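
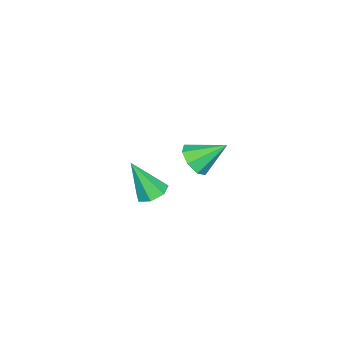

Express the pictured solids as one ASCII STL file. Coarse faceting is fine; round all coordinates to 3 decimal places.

solid 
facet normal 0.287 -0.745 -0.602
outer loop
vertex -2.521 0.604 -1.721
vertex -3.001 1.029 -2.476
vertex -2.083 1.086 -2.109
endloop
endfacet
facet normal 0.562 0.145 0.814
outer loop
vertex -2.521 0.604 -1.721
vertex -2.083 1.086 -2.109
vertex -3.539 2.431 -1.344
endloop
endfacet
facet normal 0.287 -0.745 -0.602
outer loop
vertex -2.083 1.086 -2.109
vertex -3.001 1.029 -2.476
vertex -2.182 1.534 -2.711
endloop
endfacet
facet normal 0.728 0.602 0.328
outer loop
vertex -2.083 1.086 -2.109
vertex -2.182 1.534 -2.711
vertex -3.539 2.431 -1.344
endloop
endfacet
facet normal 0.287 -0.746 -0.601
outer loop
vertex -2.182 1.534 -2.711
vertex -3.001 1.029 -2.476
vertex -2.761 1.686 -3.176
endloop
endfacet
facet normal 0.394 0.898 -0.198
outer loop
vertex -2.182 1.534 -2.711
vertex -2.761 1.686 -3.176
vertex -3.539 2.431 -1.344
endloop
endfacet
facet normal 0.286 -0.746 -0.602
outer loop
vertex -2.761 1.686 -3.176
vertex -3.001 1.029 -2.476
vertex -3.48 1.454 -3.23
endloop
endfacet
facet normal -0.243 0.858 -0.452
outer loop
vertex -2.761 1.686 -3.176
vertex -3.48 1.454 -3.23
vertex -3.539 2.431 -1.344
endloop
endfacet
facet normal 0.286 -0.745 -0.602
outer loop
vertex -3.48 1.454 -3.23
vertex -3.001 1.029 -2.476
vertex -3.918 0.973 -2.843
endloop
endfacet
facet normal -0.812 0.507 -0.288
outer loop
vertex -3.48 1.454 -3.23
vertex -3.918 0.973 -2.843
vertex -3.539 2.431 -1.344
endloop
endfacet
facet normal 0.286 -0.745 -0.602
outer loop
vertex -3.918 0.973 -2.843
vertex -3.001 1.029 -2.476
vertex -3.819 0.524 -2.24
endloop
endfacet
facet normal -0.979 0.051 0.198
outer loop
vertex -3.918 0.973 -2.843
vertex -3.819 0.524 -2.24
vertex -3.539 2.431 -1.344
endloop
endfacet
facet normal 0.287 -0.746 -0.601
outer loop
vertex -3.819 0.524 -2.24
vertex -3.001 1.029 -2.476
vertex -3.24 0.372 -1.775
endloop
endfacet
facet normal -0.645 -0.245 0.723
outer loop
vertex -3.819 0.524 -2.24
vertex -3.24 0.372 -1.775
vertex -3.539 2.431 -1.344
endloop
endfacet
facet normal 0.286 -0.746 -0.602
outer loop
vertex -3.24 0.372 -1.775
vertex -3.001 1.029 -2.476
vertex -2.521 0.604 -1.721
endloop
endfacet
facet normal -0.007 -0.206 0.979
outer loop
vertex -3.24 0.372 -1.775
vertex -2.521 0.604 -1.721
vertex -3.539 2.431 -1.344
endloop
endfacet
facet normal -0.123 0.433 -0.893
outer loop
vertex 3.621 1.957 -0.331
vertex 2.883 1.677 -0.365
vertex 3.136 2.364 -0.067
endloop
endfacet
facet normal 0.699 0.501 0.510
outer loop
vertex 3.621 1.957 -0.331
vertex 3.136 2.364 -0.067
vertex 3.137 0.783 1.485
endloop
endfacet
facet normal -0.123 0.433 -0.893
outer loop
vertex 3.136 2.364 -0.067
vertex 2.883 1.677 -0.365
vertex 2.46 2.253 -0.028
endloop
endfacet
facet normal -0.074 0.699 0.712
outer loop
vertex 3.136 2.364 -0.067
vertex 2.46 2.253 -0.028
vertex 3.137 0.783 1.485
endloop
endfacet
facet normal -0.123 0.432 -0.893
outer loop
vertex 2.46 2.253 -0.028
vertex 2.883 1.677 -0.365
vertex 2.103 1.709 -0.242
endloop
endfacet
facet normal -0.759 0.264 0.596
outer loop
vertex 2.46 2.253 -0.028
vertex 2.103 1.709 -0.242
vertex 3.137 0.783 1.485
endloop
endfacet
facet normal -0.123 0.432 -0.893
outer loop
vertex 2.103 1.709 -0.242
vertex 2.883 1.677 -0.365
vertex 2.333 1.14 -0.549
endloop
endfacet
facet normal -0.843 -0.476 0.250
outer loop
vertex 2.103 1.709 -0.242
vertex 2.333 1.14 -0.549
vertex 3.137 0.783 1.485
endloop
endfacet
facet normal -0.123 0.432 -0.893
outer loop
vertex 2.333 1.14 -0.549
vertex 2.883 1.677 -0.365
vertex 2.977 0.976 -0.717
endloop
endfacet
facet normal -0.262 -0.963 -0.065
outer loop
vertex 2.333 1.14 -0.549
vertex 2.977 0.976 -0.717
vertex 3.137 0.783 1.485
endloop
endfacet
facet normal -0.123 0.432 -0.893
outer loop
vertex 2.977 0.976 -0.717
vertex 2.883 1.677 -0.365
vertex 3.55 1.34 -0.62
endloop
endfacet
facet normal 0.546 -0.830 -0.112
outer loop
vertex 2.977 0.976 -0.717
vertex 3.55 1.34 -0.62
vertex 3.137 0.783 1.485
endloop
endfacet
facet normal -0.123 0.433 -0.893
outer loop
vertex 3.55 1.34 -0.62
vertex 2.883 1.677 -0.365
vertex 3.621 1.957 -0.331
endloop
endfacet
facet normal 0.973 -0.179 0.144
outer loop
vertex 3.55 1.34 -0.62
vertex 3.621 1.957 -0.331
vertex 3.137 0.783 1.485
endloop
endfacet

endsolid


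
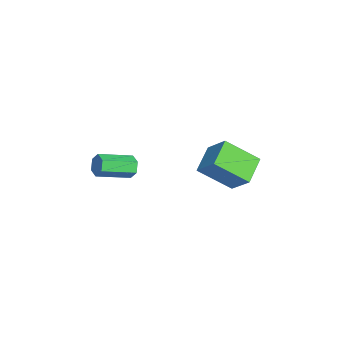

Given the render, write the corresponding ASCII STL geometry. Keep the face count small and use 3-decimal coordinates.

solid 
facet normal -0.517 -0.522 -0.679
outer loop
vertex 0.935 0.771 -3.044
vertex -0.417 1.241 -2.376
vertex 0.897 2.41 -4.276
endloop
endfacet
facet normal 0.856 -0.298 -0.422
outer loop
vertex 1.697 3.219 -3.224
vertex 0.935 0.771 -3.044
vertex 0.897 2.41 -4.276
endloop
endfacet
facet normal -0.516 -0.522 -0.679
outer loop
vertex 0.897 2.41 -4.276
vertex -0.417 1.241 -2.376
vertex -0.456 2.88 -3.608
endloop
endfacet
facet normal -0.019 0.799 -0.600
outer loop
vertex -0.456 2.88 -3.608
vertex 1.697 3.219 -3.224
vertex 0.897 2.41 -4.276
endloop
endfacet
facet normal 0.019 -0.799 0.600
outer loop
vertex 0.935 0.771 -3.044
vertex 0.383 2.05 -1.324
vertex -0.417 1.241 -2.376
endloop
endfacet
facet normal 0.856 -0.298 -0.423
outer loop
vertex 1.736 1.58 -1.992
vertex 0.935 0.771 -3.044
vertex 1.697 3.219 -3.224
endloop
endfacet
facet normal 0.019 -0.799 0.600
outer loop
vertex 1.736 1.58 -1.992
vertex 0.383 2.05 -1.324
vertex 0.935 0.771 -3.044
endloop
endfacet
facet normal -0.856 0.297 0.423
outer loop
vertex -0.417 1.241 -2.376
vertex 0.383 2.05 -1.324
vertex -0.456 2.88 -3.608
endloop
endfacet
facet normal -0.019 0.799 -0.600
outer loop
vertex 0.345 3.689 -2.556
vertex 1.697 3.219 -3.224
vertex -0.456 2.88 -3.608
endloop
endfacet
facet normal -0.856 0.298 0.423
outer loop
vertex -0.456 2.88 -3.608
vertex 0.383 2.05 -1.324
vertex 0.345 3.689 -2.556
endloop
endfacet
facet normal 0.517 0.522 0.678
outer loop
vertex 0.345 3.689 -2.556
vertex 1.736 1.58 -1.992
vertex 1.697 3.219 -3.224
endloop
endfacet
facet normal 0.516 0.522 0.679
outer loop
vertex 0.383 2.05 -1.324
vertex 1.736 1.58 -1.992
vertex 0.345 3.689 -2.556
endloop
endfacet
facet normal -0.398 0.864 -0.309
outer loop
vertex 1.351 -1.919 -2.244
vertex 1.124 -2.207 -2.756
vertex 0.777 -2.179 -2.231
endloop
endfacet
facet normal -0.109 0.289 0.951
outer loop
vertex 1.351 -1.919 -2.244
vertex 0.777 -2.179 -2.231
vertex 2.064 -3.465 -1.692
endloop
endfacet
facet normal -0.108 0.290 0.951
outer loop
vertex 2.064 -3.465 -1.692
vertex 0.777 -2.179 -2.231
vertex 1.49 -3.725 -1.678
endloop
endfacet
facet normal 0.399 -0.864 0.308
outer loop
vertex 2.064 -3.465 -1.692
vertex 1.49 -3.725 -1.678
vertex 1.836 -3.753 -2.204
endloop
endfacet
facet normal -0.397 0.864 -0.309
outer loop
vertex 0.777 -2.179 -2.231
vertex 1.124 -2.207 -2.756
vertex 0.55 -2.466 -2.743
endloop
endfacet
facet normal -0.844 -0.213 0.493
outer loop
vertex 0.777 -2.179 -2.231
vertex 0.55 -2.466 -2.743
vertex 1.49 -3.725 -1.678
endloop
endfacet
facet normal -0.843 -0.211 0.494
outer loop
vertex 1.49 -3.725 -1.678
vertex 0.55 -2.466 -2.743
vertex 1.262 -4.013 -2.19
endloop
endfacet
facet normal 0.399 -0.864 0.308
outer loop
vertex 1.49 -3.725 -1.678
vertex 1.262 -4.013 -2.19
vertex 1.836 -3.753 -2.204
endloop
endfacet
facet normal -0.397 0.864 -0.309
outer loop
vertex 0.55 -2.466 -2.743
vertex 1.124 -2.207 -2.756
vertex 0.896 -2.495 -3.268
endloop
endfacet
facet normal -0.735 -0.501 -0.457
outer loop
vertex 0.55 -2.466 -2.743
vertex 0.896 -2.495 -3.268
vertex 1.262 -4.013 -2.19
endloop
endfacet
facet normal -0.734 -0.502 -0.458
outer loop
vertex 1.262 -4.013 -2.19
vertex 0.896 -2.495 -3.268
vertex 1.609 -4.041 -2.716
endloop
endfacet
facet normal 0.399 -0.863 0.309
outer loop
vertex 1.262 -4.013 -2.19
vertex 1.609 -4.041 -2.716
vertex 1.836 -3.753 -2.204
endloop
endfacet
facet normal -0.399 0.864 -0.308
outer loop
vertex 0.896 -2.495 -3.268
vertex 1.124 -2.207 -2.756
vertex 1.47 -2.235 -3.282
endloop
endfacet
facet normal 0.108 -0.290 -0.951
outer loop
vertex 0.896 -2.495 -3.268
vertex 1.47 -2.235 -3.282
vertex 1.609 -4.041 -2.716
endloop
endfacet
facet normal 0.110 -0.290 -0.951
outer loop
vertex 1.609 -4.041 -2.716
vertex 1.47 -2.235 -3.282
vertex 2.183 -3.781 -2.729
endloop
endfacet
facet normal 0.398 -0.864 0.309
outer loop
vertex 1.609 -4.041 -2.716
vertex 2.183 -3.781 -2.729
vertex 1.836 -3.753 -2.204
endloop
endfacet
facet normal -0.399 0.864 -0.308
outer loop
vertex 1.47 -2.235 -3.282
vertex 1.124 -2.207 -2.756
vertex 1.698 -1.947 -2.77
endloop
endfacet
facet normal 0.843 0.212 -0.495
outer loop
vertex 1.47 -2.235 -3.282
vertex 1.698 -1.947 -2.77
vertex 2.183 -3.781 -2.729
endloop
endfacet
facet normal 0.844 0.212 -0.493
outer loop
vertex 2.183 -3.781 -2.729
vertex 1.698 -1.947 -2.77
vertex 2.41 -3.494 -2.217
endloop
endfacet
facet normal 0.397 -0.864 0.309
outer loop
vertex 2.183 -3.781 -2.729
vertex 2.41 -3.494 -2.217
vertex 1.836 -3.753 -2.204
endloop
endfacet
facet normal -0.399 0.863 -0.309
outer loop
vertex 1.698 -1.947 -2.77
vertex 1.124 -2.207 -2.756
vertex 1.351 -1.919 -2.244
endloop
endfacet
facet normal 0.734 0.502 0.458
outer loop
vertex 1.698 -1.947 -2.77
vertex 1.351 -1.919 -2.244
vertex 2.41 -3.494 -2.217
endloop
endfacet
facet normal 0.735 0.502 0.456
outer loop
vertex 2.41 -3.494 -2.217
vertex 1.351 -1.919 -2.244
vertex 2.064 -3.465 -1.692
endloop
endfacet
facet normal 0.397 -0.864 0.309
outer loop
vertex 2.41 -3.494 -2.217
vertex 2.064 -3.465 -1.692
vertex 1.836 -3.753 -2.204
endloop
endfacet

endsolid


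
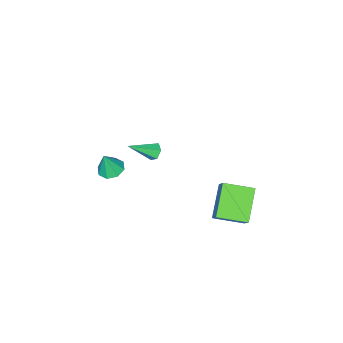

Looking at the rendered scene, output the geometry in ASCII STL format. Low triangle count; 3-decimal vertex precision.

solid 
facet normal -0.386 -0.510 -0.769
outer loop
vertex -4.431 1.879 -2.909
vertex -5.531 3.246 -3.263
vertex -2.938 2.738 -4.228
endloop
endfacet
facet normal 0.614 -0.764 0.198
outer loop
vertex -2.289 3.594 -2.937
vertex -4.431 1.879 -2.909
vertex -2.938 2.738 -4.228
endloop
endfacet
facet normal -0.386 -0.510 -0.769
outer loop
vertex -2.938 2.738 -4.228
vertex -5.531 3.246 -3.263
vertex -4.037 4.105 -4.583
endloop
endfacet
facet normal 0.688 0.395 -0.608
outer loop
vertex -4.037 4.105 -4.583
vertex -2.289 3.594 -2.937
vertex -2.938 2.738 -4.228
endloop
endfacet
facet normal -0.688 -0.396 0.608
outer loop
vertex -4.431 1.879 -2.909
vertex -4.882 4.102 -1.972
vertex -5.531 3.246 -3.263
endloop
endfacet
facet normal 0.614 -0.764 0.198
outer loop
vertex -3.783 2.735 -1.617
vertex -4.431 1.879 -2.909
vertex -2.289 3.594 -2.937
endloop
endfacet
facet normal -0.689 -0.396 0.608
outer loop
vertex -3.783 2.735 -1.617
vertex -4.882 4.102 -1.972
vertex -4.431 1.879 -2.909
endloop
endfacet
facet normal -0.614 0.764 -0.198
outer loop
vertex -5.531 3.246 -3.263
vertex -4.882 4.102 -1.972
vertex -4.037 4.105 -4.583
endloop
endfacet
facet normal 0.688 0.396 -0.608
outer loop
vertex -3.389 4.961 -3.291
vertex -2.289 3.594 -2.937
vertex -4.037 4.105 -4.583
endloop
endfacet
facet normal -0.614 0.764 -0.198
outer loop
vertex -4.037 4.105 -4.583
vertex -4.882 4.102 -1.972
vertex -3.389 4.961 -3.291
endloop
endfacet
facet normal 0.386 0.510 0.769
outer loop
vertex -3.389 4.961 -3.291
vertex -3.783 2.735 -1.617
vertex -2.289 3.594 -2.937
endloop
endfacet
facet normal 0.386 0.510 0.769
outer loop
vertex -4.882 4.102 -1.972
vertex -3.783 2.735 -1.617
vertex -3.389 4.961 -3.291
endloop
endfacet
facet normal -0.728 0.425 -0.539
outer loop
vertex -0.515 0.964 1.882
vertex -0.826 0.502 1.938
vertex -0.866 0.913 2.316
endloop
endfacet
facet normal 0.464 0.755 0.464
outer loop
vertex -0.515 0.964 1.882
vertex -0.866 0.913 2.316
vertex 0.446 -0.242 2.882
endloop
endfacet
facet normal -0.728 0.425 -0.539
outer loop
vertex -0.866 0.913 2.316
vertex -0.826 0.502 1.938
vertex -1.177 0.451 2.372
endloop
endfacet
facet normal -0.194 0.245 0.950
outer loop
vertex -0.866 0.913 2.316
vertex -1.177 0.451 2.372
vertex 0.446 -0.242 2.882
endloop
endfacet
facet normal -0.728 0.425 -0.538
outer loop
vertex -1.177 0.451 2.372
vertex -0.826 0.502 1.938
vertex -1.138 0.039 1.994
endloop
endfacet
facet normal -0.464 -0.622 0.630
outer loop
vertex -1.177 0.451 2.372
vertex -1.138 0.039 1.994
vertex 0.446 -0.242 2.882
endloop
endfacet
facet normal -0.727 0.425 -0.539
outer loop
vertex -1.138 0.039 1.994
vertex -0.826 0.502 1.938
vertex -0.787 0.09 1.561
endloop
endfacet
facet normal -0.075 -0.981 -0.177
outer loop
vertex -1.138 0.039 1.994
vertex -0.787 0.09 1.561
vertex 0.446 -0.242 2.882
endloop
endfacet
facet normal -0.727 0.425 -0.540
outer loop
vertex -0.787 0.09 1.561
vertex -0.826 0.502 1.938
vertex -0.475 0.552 1.505
endloop
endfacet
facet normal 0.582 -0.473 -0.662
outer loop
vertex -0.787 0.09 1.561
vertex -0.475 0.552 1.505
vertex 0.446 -0.242 2.882
endloop
endfacet
facet normal -0.727 0.424 -0.540
outer loop
vertex -0.475 0.552 1.505
vertex -0.826 0.502 1.938
vertex -0.515 0.964 1.882
endloop
endfacet
facet normal 0.852 0.396 -0.342
outer loop
vertex -0.475 0.552 1.505
vertex -0.515 0.964 1.882
vertex 0.446 -0.242 2.882
endloop
endfacet
facet normal -0.282 0.089 -0.955
outer loop
vertex -0.629 -2.99 -2.975
vertex -1.324 -3.346 -2.803
vertex -1.062 -2.59 -2.81
endloop
endfacet
facet normal 0.706 0.629 0.326
outer loop
vertex -0.629 -2.99 -2.975
vertex -1.062 -2.59 -2.81
vertex -0.916 -3.474 -1.417
endloop
endfacet
facet normal -0.283 0.089 -0.955
outer loop
vertex -1.062 -2.59 -2.81
vertex -1.324 -3.346 -2.803
vertex -1.649 -2.633 -2.64
endloop
endfacet
facet normal 0.091 0.845 0.527
outer loop
vertex -1.062 -2.59 -2.81
vertex -1.649 -2.633 -2.64
vertex -0.916 -3.474 -1.417
endloop
endfacet
facet normal -0.282 0.090 -0.955
outer loop
vertex -1.649 -2.633 -2.64
vertex -1.324 -3.346 -2.803
vertex -2.046 -3.093 -2.566
endloop
endfacet
facet normal -0.502 0.542 0.674
outer loop
vertex -1.649 -2.633 -2.64
vertex -2.046 -3.093 -2.566
vertex -0.916 -3.474 -1.417
endloop
endfacet
facet normal -0.283 0.088 -0.955
outer loop
vertex -2.046 -3.093 -2.566
vertex -1.324 -3.346 -2.803
vertex -2.02 -3.702 -2.63
endloop
endfacet
facet normal -0.726 -0.102 0.680
outer loop
vertex -2.046 -3.093 -2.566
vertex -2.02 -3.702 -2.63
vertex -0.916 -3.474 -1.417
endloop
endfacet
facet normal -0.283 0.088 -0.955
outer loop
vertex -2.02 -3.702 -2.63
vertex -1.324 -3.346 -2.803
vertex -1.587 -4.101 -2.795
endloop
endfacet
facet normal -0.449 -0.711 0.542
outer loop
vertex -2.02 -3.702 -2.63
vertex -1.587 -4.101 -2.795
vertex -0.916 -3.474 -1.417
endloop
endfacet
facet normal -0.283 0.088 -0.955
outer loop
vertex -1.587 -4.101 -2.795
vertex -1.324 -3.346 -2.803
vertex -1.0 -4.059 -2.965
endloop
endfacet
facet normal 0.165 -0.926 0.341
outer loop
vertex -1.587 -4.101 -2.795
vertex -1.0 -4.059 -2.965
vertex -0.916 -3.474 -1.417
endloop
endfacet
facet normal -0.282 0.089 -0.955
outer loop
vertex -1.0 -4.059 -2.965
vertex -1.324 -3.346 -2.803
vertex -0.603 -3.598 -3.039
endloop
endfacet
facet normal 0.759 -0.622 0.194
outer loop
vertex -1.0 -4.059 -2.965
vertex -0.603 -3.598 -3.039
vertex -0.916 -3.474 -1.417
endloop
endfacet
facet normal -0.282 0.089 -0.955
outer loop
vertex -0.603 -3.598 -3.039
vertex -1.324 -3.346 -2.803
vertex -0.629 -2.99 -2.975
endloop
endfacet
facet normal 0.982 0.022 0.188
outer loop
vertex -0.603 -3.598 -3.039
vertex -0.629 -2.99 -2.975
vertex -0.916 -3.474 -1.417
endloop
endfacet

endsolid


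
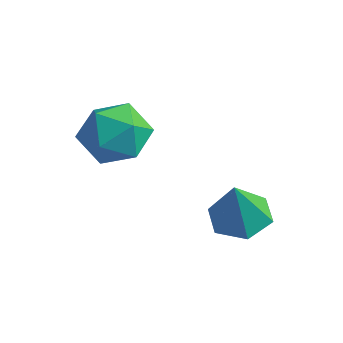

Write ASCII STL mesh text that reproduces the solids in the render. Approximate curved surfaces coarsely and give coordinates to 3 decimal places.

solid 
facet normal 0.163 0.059 0.985
outer loop
vertex 0.689 0.552 0.909
vertex 0.474 -0.687 1.019
vertex 1.644 -0.267 0.8
endloop
endfacet
facet normal 0.544 0.550 0.634
outer loop
vertex 0.689 0.552 0.909
vertex 1.644 -0.267 0.8
vertex 1.563 0.718 0.015
endloop
endfacet
facet normal 0.090 0.960 0.266
outer loop
vertex 0.689 0.552 0.909
vertex 1.563 0.718 0.015
vertex 0.345 0.906 -0.252
endloop
endfacet
facet normal -0.571 0.722 0.390
outer loop
vertex 0.689 0.552 0.909
vertex 0.345 0.906 -0.252
vertex -0.329 0.038 0.369
endloop
endfacet
facet normal -0.526 0.165 0.834
outer loop
vertex 0.689 0.552 0.909
vertex -0.329 0.038 0.369
vertex 0.474 -0.687 1.019
endloop
endfacet
facet normal 0.963 0.212 0.166
outer loop
vertex 1.563 0.718 0.015
vertex 1.644 -0.267 0.8
vertex 1.889 -0.418 -0.429
endloop
endfacet
facet normal 0.347 -0.584 0.734
outer loop
vertex 1.644 -0.267 0.8
vertex 0.474 -0.687 1.019
vertex 1.215 -1.286 0.192
endloop
endfacet
facet normal -0.768 -0.412 0.490
outer loop
vertex 0.474 -0.687 1.019
vertex -0.329 0.038 0.369
vertex -0.003 -1.098 -0.075
endloop
endfacet
facet normal -0.841 0.490 -0.228
outer loop
vertex -0.329 0.038 0.369
vertex 0.345 0.906 -0.252
vertex -0.084 -0.113 -0.86
endloop
endfacet
facet normal 0.229 0.874 -0.428
outer loop
vertex 0.345 0.906 -0.252
vertex 1.563 0.718 0.015
vertex 1.086 0.307 -1.079
endloop
endfacet
facet normal 0.571 -0.722 -0.390
outer loop
vertex 0.871 -0.932 -0.969
vertex 1.889 -0.418 -0.429
vertex 1.215 -1.286 0.192
endloop
endfacet
facet normal -0.090 -0.960 -0.266
outer loop
vertex 0.871 -0.932 -0.969
vertex 1.215 -1.286 0.192
vertex -0.003 -1.098 -0.075
endloop
endfacet
facet normal -0.544 -0.550 -0.634
outer loop
vertex 0.871 -0.932 -0.969
vertex -0.003 -1.098 -0.075
vertex -0.084 -0.113 -0.86
endloop
endfacet
facet normal -0.163 -0.059 -0.985
outer loop
vertex 0.871 -0.932 -0.969
vertex -0.084 -0.113 -0.86
vertex 1.086 0.307 -1.079
endloop
endfacet
facet normal 0.526 -0.165 -0.834
outer loop
vertex 0.871 -0.932 -0.969
vertex 1.086 0.307 -1.079
vertex 1.889 -0.418 -0.429
endloop
endfacet
facet normal 0.841 -0.490 0.228
outer loop
vertex 1.215 -1.286 0.192
vertex 1.889 -0.418 -0.429
vertex 1.644 -0.267 0.8
endloop
endfacet
facet normal -0.229 -0.874 0.428
outer loop
vertex -0.003 -1.098 -0.075
vertex 1.215 -1.286 0.192
vertex 0.474 -0.687 1.019
endloop
endfacet
facet normal -0.963 -0.212 -0.166
outer loop
vertex -0.084 -0.113 -0.86
vertex -0.003 -1.098 -0.075
vertex -0.329 0.038 0.369
endloop
endfacet
facet normal -0.347 0.584 -0.734
outer loop
vertex 1.086 0.307 -1.079
vertex -0.084 -0.113 -0.86
vertex 0.345 0.906 -0.252
endloop
endfacet
facet normal 0.768 0.412 -0.490
outer loop
vertex 1.889 -0.418 -0.429
vertex 1.086 0.307 -1.079
vertex 1.563 0.718 0.015
endloop
endfacet
facet normal -0.106 0.299 -0.948
outer loop
vertex 4.763 2.651 -3.803
vertex 3.767 2.259 -3.815
vertex 3.94 3.271 -3.515
endloop
endfacet
facet normal 0.614 0.554 0.562
outer loop
vertex 4.763 2.651 -3.803
vertex 3.94 3.271 -3.515
vertex 3.973 1.681 -1.985
endloop
endfacet
facet normal -0.106 0.299 -0.948
outer loop
vertex 3.94 3.271 -3.515
vertex 3.767 2.259 -3.815
vertex 2.945 2.879 -3.527
endloop
endfacet
facet normal -0.270 0.665 0.697
outer loop
vertex 3.94 3.271 -3.515
vertex 2.945 2.879 -3.527
vertex 3.973 1.681 -1.985
endloop
endfacet
facet normal -0.106 0.299 -0.948
outer loop
vertex 2.945 2.879 -3.527
vertex 3.767 2.259 -3.815
vertex 2.772 1.867 -3.827
endloop
endfacet
facet normal -0.838 -0.018 0.545
outer loop
vertex 2.945 2.879 -3.527
vertex 2.772 1.867 -3.827
vertex 3.973 1.681 -1.985
endloop
endfacet
facet normal -0.106 0.299 -0.948
outer loop
vertex 2.772 1.867 -3.827
vertex 3.767 2.259 -3.815
vertex 3.594 1.246 -4.115
endloop
endfacet
facet normal -0.523 -0.812 0.259
outer loop
vertex 2.772 1.867 -3.827
vertex 3.594 1.246 -4.115
vertex 3.973 1.681 -1.985
endloop
endfacet
facet normal -0.106 0.299 -0.948
outer loop
vertex 3.594 1.246 -4.115
vertex 3.767 2.259 -3.815
vertex 4.59 1.638 -4.103
endloop
endfacet
facet normal 0.362 -0.924 0.124
outer loop
vertex 3.594 1.246 -4.115
vertex 4.59 1.638 -4.103
vertex 3.973 1.681 -1.985
endloop
endfacet
facet normal -0.106 0.299 -0.948
outer loop
vertex 4.59 1.638 -4.103
vertex 3.767 2.259 -3.815
vertex 4.763 2.651 -3.803
endloop
endfacet
facet normal 0.931 -0.241 0.276
outer loop
vertex 4.59 1.638 -4.103
vertex 4.763 2.651 -3.803
vertex 3.973 1.681 -1.985
endloop
endfacet

endsolid


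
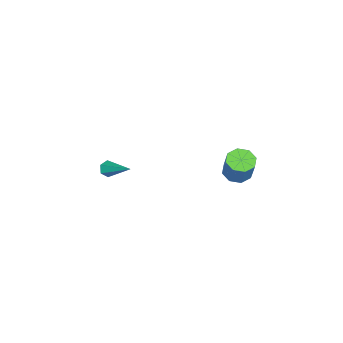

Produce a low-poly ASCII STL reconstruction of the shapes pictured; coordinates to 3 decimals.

solid 
facet normal -0.395 -0.773 -0.496
outer loop
vertex 3.581 -4.093 -3.529
vertex 3.285 -4.213 -3.106
vertex 3.098 -3.881 -3.475
endloop
endfacet
facet normal 0.205 0.653 -0.729
outer loop
vertex 3.581 -4.093 -3.529
vertex 3.098 -3.881 -3.475
vertex 4.075 -2.667 -2.114
endloop
endfacet
facet normal -0.393 -0.774 -0.497
outer loop
vertex 3.098 -3.881 -3.475
vertex 3.285 -4.213 -3.106
vertex 2.802 -4.002 -3.052
endloop
endfacet
facet normal -0.623 0.750 -0.222
outer loop
vertex 3.098 -3.881 -3.475
vertex 2.802 -4.002 -3.052
vertex 4.075 -2.667 -2.114
endloop
endfacet
facet normal -0.394 -0.774 -0.496
outer loop
vertex 2.802 -4.002 -3.052
vertex 3.285 -4.213 -3.106
vertex 2.99 -4.334 -2.683
endloop
endfacet
facet normal -0.738 0.269 0.618
outer loop
vertex 2.802 -4.002 -3.052
vertex 2.99 -4.334 -2.683
vertex 4.075 -2.667 -2.114
endloop
endfacet
facet normal -0.394 -0.773 -0.496
outer loop
vertex 2.99 -4.334 -2.683
vertex 3.285 -4.213 -3.106
vertex 3.473 -4.545 -2.738
endloop
endfacet
facet normal -0.026 -0.308 0.951
outer loop
vertex 2.99 -4.334 -2.683
vertex 3.473 -4.545 -2.738
vertex 4.075 -2.667 -2.114
endloop
endfacet
facet normal -0.396 -0.773 -0.495
outer loop
vertex 3.473 -4.545 -2.738
vertex 3.285 -4.213 -3.106
vertex 3.768 -4.425 -3.161
endloop
endfacet
facet normal 0.800 -0.404 0.443
outer loop
vertex 3.473 -4.545 -2.738
vertex 3.768 -4.425 -3.161
vertex 4.075 -2.667 -2.114
endloop
endfacet
facet normal -0.396 -0.773 -0.496
outer loop
vertex 3.768 -4.425 -3.161
vertex 3.285 -4.213 -3.106
vertex 3.581 -4.093 -3.529
endloop
endfacet
facet normal 0.915 0.076 -0.396
outer loop
vertex 3.768 -4.425 -3.161
vertex 3.581 -4.093 -3.529
vertex 4.075 -2.667 -2.114
endloop
endfacet
facet normal -0.360 -0.221 -0.906
outer loop
vertex 4.403 2.743 -1.399
vertex 3.669 2.947 -1.157
vertex 4.281 3.335 -1.495
endloop
endfacet
facet normal 0.911 0.124 -0.393
outer loop
vertex 4.403 2.743 -1.399
vertex 4.281 3.335 -1.495
vertex 4.966 3.089 0.014
endloop
endfacet
facet normal 0.911 0.126 -0.393
outer loop
vertex 4.966 3.089 0.014
vertex 4.281 3.335 -1.495
vertex 4.843 3.681 -0.082
endloop
endfacet
facet normal 0.361 0.222 0.906
outer loop
vertex 4.966 3.089 0.014
vertex 4.843 3.681 -0.082
vertex 4.231 3.293 0.257
endloop
endfacet
facet normal -0.360 -0.221 -0.906
outer loop
vertex 4.281 3.335 -1.495
vertex 3.669 2.947 -1.157
vertex 3.8 3.7 -1.393
endloop
endfacet
facet normal 0.503 0.772 -0.389
outer loop
vertex 4.281 3.335 -1.495
vertex 3.8 3.7 -1.393
vertex 4.843 3.681 -0.082
endloop
endfacet
facet normal 0.503 0.772 -0.389
outer loop
vertex 4.843 3.681 -0.082
vertex 3.8 3.7 -1.393
vertex 4.363 4.046 0.021
endloop
endfacet
facet normal 0.362 0.220 0.906
outer loop
vertex 4.843 3.681 -0.082
vertex 4.363 4.046 0.021
vertex 4.231 3.293 0.257
endloop
endfacet
facet normal -0.361 -0.221 -0.906
outer loop
vertex 3.8 3.7 -1.393
vertex 3.669 2.947 -1.157
vertex 3.242 3.624 -1.152
endloop
endfacet
facet normal -0.200 0.967 -0.157
outer loop
vertex 3.8 3.7 -1.393
vertex 3.242 3.624 -1.152
vertex 4.363 4.046 0.021
endloop
endfacet
facet normal -0.201 0.967 -0.156
outer loop
vertex 4.363 4.046 0.021
vertex 3.242 3.624 -1.152
vertex 3.805 3.969 0.261
endloop
endfacet
facet normal 0.359 0.221 0.907
outer loop
vertex 4.363 4.046 0.021
vertex 3.805 3.969 0.261
vertex 4.231 3.293 0.257
endloop
endfacet
facet normal -0.361 -0.221 -0.906
outer loop
vertex 3.242 3.624 -1.152
vertex 3.669 2.947 -1.157
vertex 2.934 3.151 -0.914
endloop
endfacet
facet normal -0.785 0.596 0.168
outer loop
vertex 3.242 3.624 -1.152
vertex 2.934 3.151 -0.914
vertex 3.805 3.969 0.261
endloop
endfacet
facet normal -0.785 0.596 0.167
outer loop
vertex 3.805 3.969 0.261
vertex 2.934 3.151 -0.914
vertex 3.497 3.497 0.499
endloop
endfacet
facet normal 0.360 0.222 0.906
outer loop
vertex 3.805 3.969 0.261
vertex 3.497 3.497 0.499
vertex 4.231 3.293 0.257
endloop
endfacet
facet normal -0.361 -0.222 -0.906
outer loop
vertex 2.934 3.151 -0.914
vertex 3.669 2.947 -1.157
vertex 3.057 2.559 -0.818
endloop
endfacet
facet normal -0.911 -0.125 0.394
outer loop
vertex 2.934 3.151 -0.914
vertex 3.057 2.559 -0.818
vertex 3.497 3.497 0.499
endloop
endfacet
facet normal -0.911 -0.124 0.393
outer loop
vertex 3.497 3.497 0.499
vertex 3.057 2.559 -0.818
vertex 3.619 2.905 0.595
endloop
endfacet
facet normal 0.360 0.221 0.906
outer loop
vertex 3.497 3.497 0.499
vertex 3.619 2.905 0.595
vertex 4.231 3.293 0.257
endloop
endfacet
facet normal -0.362 -0.220 -0.906
outer loop
vertex 3.057 2.559 -0.818
vertex 3.669 2.947 -1.157
vertex 3.537 2.194 -0.921
endloop
endfacet
facet normal -0.503 -0.772 0.389
outer loop
vertex 3.057 2.559 -0.818
vertex 3.537 2.194 -0.921
vertex 3.619 2.905 0.595
endloop
endfacet
facet normal -0.503 -0.772 0.389
outer loop
vertex 3.619 2.905 0.595
vertex 3.537 2.194 -0.921
vertex 4.1 2.54 0.493
endloop
endfacet
facet normal 0.360 0.221 0.906
outer loop
vertex 3.619 2.905 0.595
vertex 4.1 2.54 0.493
vertex 4.231 3.293 0.257
endloop
endfacet
facet normal -0.359 -0.221 -0.907
outer loop
vertex 3.537 2.194 -0.921
vertex 3.669 2.947 -1.157
vertex 4.095 2.271 -1.161
endloop
endfacet
facet normal 0.201 -0.967 0.157
outer loop
vertex 3.537 2.194 -0.921
vertex 4.095 2.271 -1.161
vertex 4.1 2.54 0.493
endloop
endfacet
facet normal 0.199 -0.967 0.157
outer loop
vertex 4.1 2.54 0.493
vertex 4.095 2.271 -1.161
vertex 4.658 2.616 0.252
endloop
endfacet
facet normal 0.361 0.221 0.906
outer loop
vertex 4.1 2.54 0.493
vertex 4.658 2.616 0.252
vertex 4.231 3.293 0.257
endloop
endfacet
facet normal -0.360 -0.222 -0.906
outer loop
vertex 4.095 2.271 -1.161
vertex 3.669 2.947 -1.157
vertex 4.403 2.743 -1.399
endloop
endfacet
facet normal 0.785 -0.597 -0.167
outer loop
vertex 4.095 2.271 -1.161
vertex 4.403 2.743 -1.399
vertex 4.658 2.616 0.252
endloop
endfacet
facet normal 0.786 -0.596 -0.167
outer loop
vertex 4.658 2.616 0.252
vertex 4.403 2.743 -1.399
vertex 4.966 3.089 0.014
endloop
endfacet
facet normal 0.361 0.221 0.906
outer loop
vertex 4.658 2.616 0.252
vertex 4.966 3.089 0.014
vertex 4.231 3.293 0.257
endloop
endfacet

endsolid


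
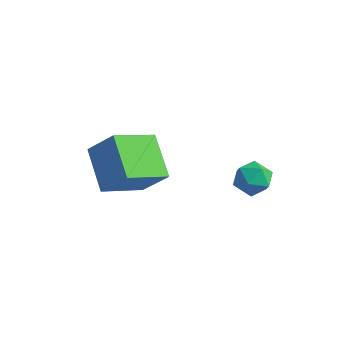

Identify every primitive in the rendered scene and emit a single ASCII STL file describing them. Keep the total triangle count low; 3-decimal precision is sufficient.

solid 
facet normal -0.718 0.691 0.083
outer loop
vertex 3.022 3.592 -3.985
vertex 2.487 3.0 -3.687
vertex 2.975 3.443 -3.148
endloop
endfacet
facet normal -0.072 0.983 0.171
outer loop
vertex 3.022 3.592 -3.985
vertex 2.975 3.443 -3.148
vertex 3.733 3.563 -3.518
endloop
endfacet
facet normal 0.310 0.854 -0.419
outer loop
vertex 3.022 3.592 -3.985
vertex 3.733 3.563 -3.518
vertex 3.713 3.194 -4.285
endloop
endfacet
facet normal -0.100 0.483 -0.870
outer loop
vertex 3.022 3.592 -3.985
vertex 3.713 3.194 -4.285
vertex 2.942 2.846 -4.39
endloop
endfacet
facet normal -0.735 0.383 -0.560
outer loop
vertex 3.022 3.592 -3.985
vertex 2.942 2.846 -4.39
vertex 2.487 3.0 -3.687
endloop
endfacet
facet normal 0.246 0.653 0.716
outer loop
vertex 3.733 3.563 -3.518
vertex 2.975 3.443 -3.148
vertex 3.638 2.954 -2.93
endloop
endfacet
facet normal -0.798 0.181 0.574
outer loop
vertex 2.975 3.443 -3.148
vertex 2.487 3.0 -3.687
vertex 2.867 2.606 -3.035
endloop
endfacet
facet normal -0.826 -0.320 -0.465
outer loop
vertex 2.487 3.0 -3.687
vertex 2.942 2.846 -4.39
vertex 2.847 2.237 -3.802
endloop
endfacet
facet normal 0.202 -0.157 -0.967
outer loop
vertex 2.942 2.846 -4.39
vertex 3.713 3.194 -4.285
vertex 3.605 2.357 -4.172
endloop
endfacet
facet normal 0.865 0.444 -0.236
outer loop
vertex 3.713 3.194 -4.285
vertex 3.733 3.563 -3.518
vertex 4.093 2.8 -3.633
endloop
endfacet
facet normal 0.100 -0.483 0.870
outer loop
vertex 3.558 2.208 -3.335
vertex 3.638 2.954 -2.93
vertex 2.867 2.606 -3.035
endloop
endfacet
facet normal -0.310 -0.854 0.419
outer loop
vertex 3.558 2.208 -3.335
vertex 2.867 2.606 -3.035
vertex 2.847 2.237 -3.802
endloop
endfacet
facet normal 0.072 -0.983 -0.171
outer loop
vertex 3.558 2.208 -3.335
vertex 2.847 2.237 -3.802
vertex 3.605 2.357 -4.172
endloop
endfacet
facet normal 0.718 -0.691 -0.083
outer loop
vertex 3.558 2.208 -3.335
vertex 3.605 2.357 -4.172
vertex 4.093 2.8 -3.633
endloop
endfacet
facet normal 0.735 -0.383 0.560
outer loop
vertex 3.558 2.208 -3.335
vertex 4.093 2.8 -3.633
vertex 3.638 2.954 -2.93
endloop
endfacet
facet normal -0.202 0.157 0.967
outer loop
vertex 2.867 2.606 -3.035
vertex 3.638 2.954 -2.93
vertex 2.975 3.443 -3.148
endloop
endfacet
facet normal -0.865 -0.444 0.236
outer loop
vertex 2.847 2.237 -3.802
vertex 2.867 2.606 -3.035
vertex 2.487 3.0 -3.687
endloop
endfacet
facet normal -0.246 -0.653 -0.716
outer loop
vertex 3.605 2.357 -4.172
vertex 2.847 2.237 -3.802
vertex 2.942 2.846 -4.39
endloop
endfacet
facet normal 0.798 -0.181 -0.574
outer loop
vertex 4.093 2.8 -3.633
vertex 3.605 2.357 -4.172
vertex 3.713 3.194 -4.285
endloop
endfacet
facet normal 0.826 0.320 0.465
outer loop
vertex 3.638 2.954 -2.93
vertex 4.093 2.8 -3.633
vertex 3.733 3.563 -3.518
endloop
endfacet
facet normal -0.652 -0.151 -0.743
outer loop
vertex -0.774 -1.172 -3.706
vertex -2.206 -0.174 -2.651
vertex -0.183 0.605 -4.587
endloop
endfacet
facet normal 0.702 -0.490 -0.516
outer loop
vertex 0.886 0.854 -3.369
vertex -0.774 -1.172 -3.706
vertex -0.183 0.605 -4.587
endloop
endfacet
facet normal -0.652 -0.151 -0.743
outer loop
vertex -0.183 0.605 -4.587
vertex -2.206 -0.174 -2.651
vertex -1.616 1.604 -3.532
endloop
endfacet
facet normal 0.285 0.859 -0.426
outer loop
vertex -1.616 1.604 -3.532
vertex 0.886 0.854 -3.369
vertex -0.183 0.605 -4.587
endloop
endfacet
facet normal -0.285 -0.859 0.426
outer loop
vertex -0.774 -1.172 -3.706
vertex -1.137 0.075 -1.433
vertex -2.206 -0.174 -2.651
endloop
endfacet
facet normal 0.702 -0.489 -0.517
outer loop
vertex 0.296 -0.924 -2.488
vertex -0.774 -1.172 -3.706
vertex 0.886 0.854 -3.369
endloop
endfacet
facet normal -0.285 -0.859 0.426
outer loop
vertex 0.296 -0.924 -2.488
vertex -1.137 0.075 -1.433
vertex -0.774 -1.172 -3.706
endloop
endfacet
facet normal -0.703 0.489 0.517
outer loop
vertex -2.206 -0.174 -2.651
vertex -1.137 0.075 -1.433
vertex -1.616 1.604 -3.532
endloop
endfacet
facet normal 0.285 0.859 -0.425
outer loop
vertex -0.546 1.852 -2.314
vertex 0.886 0.854 -3.369
vertex -1.616 1.604 -3.532
endloop
endfacet
facet normal -0.702 0.490 0.517
outer loop
vertex -1.616 1.604 -3.532
vertex -1.137 0.075 -1.433
vertex -0.546 1.852 -2.314
endloop
endfacet
facet normal 0.653 0.151 0.742
outer loop
vertex -0.546 1.852 -2.314
vertex 0.296 -0.924 -2.488
vertex 0.886 0.854 -3.369
endloop
endfacet
facet normal 0.652 0.151 0.743
outer loop
vertex -1.137 0.075 -1.433
vertex 0.296 -0.924 -2.488
vertex -0.546 1.852 -2.314
endloop
endfacet

endsolid


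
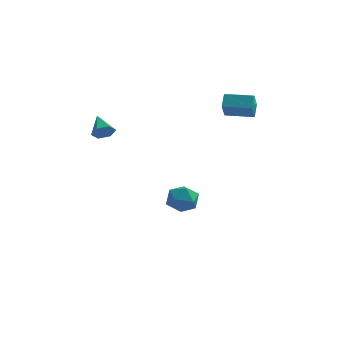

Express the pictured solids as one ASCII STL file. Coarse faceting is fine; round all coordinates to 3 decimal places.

solid 
facet normal -1.000 -0.013 -0.006
outer loop
vertex 1.626 2.426 4.196
vertex 1.621 3.263 3.227
vertex 1.639 1.737 3.602
endloop
endfacet
facet normal 0.003 -0.653 0.757
outer loop
vertex 3.179 1.757 3.613
vertex 1.626 2.426 4.196
vertex 1.639 1.737 3.602
endloop
endfacet
facet normal -1.000 -0.014 -0.008
outer loop
vertex 1.639 1.737 3.602
vertex 1.621 3.263 3.227
vertex 1.635 2.574 2.633
endloop
endfacet
facet normal 0.014 -0.757 -0.654
outer loop
vertex 1.635 2.574 2.633
vertex 3.179 1.757 3.613
vertex 1.639 1.737 3.602
endloop
endfacet
facet normal -0.014 0.757 0.654
outer loop
vertex 1.626 2.426 4.196
vertex 3.161 3.283 3.238
vertex 1.621 3.263 3.227
endloop
endfacet
facet normal 0.003 -0.653 0.757
outer loop
vertex 3.165 2.446 4.207
vertex 1.626 2.426 4.196
vertex 3.179 1.757 3.613
endloop
endfacet
facet normal -0.015 0.757 0.654
outer loop
vertex 3.165 2.446 4.207
vertex 3.161 3.283 3.238
vertex 1.626 2.426 4.196
endloop
endfacet
facet normal -0.003 0.653 -0.757
outer loop
vertex 1.621 3.263 3.227
vertex 3.161 3.283 3.238
vertex 1.635 2.574 2.633
endloop
endfacet
facet normal 0.015 -0.757 -0.654
outer loop
vertex 3.174 2.594 2.644
vertex 3.179 1.757 3.613
vertex 1.635 2.574 2.633
endloop
endfacet
facet normal -0.003 0.653 -0.757
outer loop
vertex 1.635 2.574 2.633
vertex 3.161 3.283 3.238
vertex 3.174 2.594 2.644
endloop
endfacet
facet normal 1.000 0.014 0.007
outer loop
vertex 3.174 2.594 2.644
vertex 3.165 2.446 4.207
vertex 3.179 1.757 3.613
endloop
endfacet
facet normal 1.000 0.013 0.007
outer loop
vertex 3.161 3.283 3.238
vertex 3.165 2.446 4.207
vertex 3.174 2.594 2.644
endloop
endfacet
facet normal 0.436 -0.748 -0.500
outer loop
vertex -2.886 -3.359 4.033
vertex -3.206 -3.206 3.525
vertex -2.651 -2.952 3.629
endloop
endfacet
facet normal 0.588 0.373 0.718
outer loop
vertex -2.886 -3.359 4.033
vertex -2.651 -2.952 3.629
vertex -3.774 -2.234 4.175
endloop
endfacet
facet normal 0.436 -0.747 -0.501
outer loop
vertex -2.651 -2.952 3.629
vertex -3.206 -3.206 3.525
vertex -2.971 -2.798 3.121
endloop
endfacet
facet normal 0.515 0.855 -0.065
outer loop
vertex -2.651 -2.952 3.629
vertex -2.971 -2.798 3.121
vertex -3.774 -2.234 4.175
endloop
endfacet
facet normal 0.436 -0.747 -0.501
outer loop
vertex -2.971 -2.798 3.121
vertex -3.206 -3.206 3.525
vertex -3.527 -3.052 3.016
endloop
endfacet
facet normal -0.239 0.769 -0.593
outer loop
vertex -2.971 -2.798 3.121
vertex -3.527 -3.052 3.016
vertex -3.774 -2.234 4.175
endloop
endfacet
facet normal 0.436 -0.747 -0.501
outer loop
vertex -3.527 -3.052 3.016
vertex -3.206 -3.206 3.525
vertex -3.762 -3.46 3.42
endloop
endfacet
facet normal -0.921 0.198 -0.336
outer loop
vertex -3.527 -3.052 3.016
vertex -3.762 -3.46 3.42
vertex -3.774 -2.234 4.175
endloop
endfacet
facet normal 0.436 -0.747 -0.501
outer loop
vertex -3.762 -3.46 3.42
vertex -3.206 -3.206 3.525
vertex -3.442 -3.614 3.928
endloop
endfacet
facet normal -0.848 -0.284 0.448
outer loop
vertex -3.762 -3.46 3.42
vertex -3.442 -3.614 3.928
vertex -3.774 -2.234 4.175
endloop
endfacet
facet normal 0.437 -0.747 -0.500
outer loop
vertex -3.442 -3.614 3.928
vertex -3.206 -3.206 3.525
vertex -2.886 -3.359 4.033
endloop
endfacet
facet normal -0.094 -0.197 0.976
outer loop
vertex -3.442 -3.614 3.928
vertex -2.886 -3.359 4.033
vertex -3.774 -2.234 4.175
endloop
endfacet
facet normal -0.256 0.966 0.030
outer loop
vertex -0.183 2.674 -3.641
vertex -1.085 2.429 -3.435
vertex -0.455 2.574 -2.729
endloop
endfacet
facet normal 0.427 0.876 0.223
outer loop
vertex -0.183 2.674 -3.641
vertex -0.455 2.574 -2.729
vertex 0.392 2.234 -3.015
endloop
endfacet
facet normal 0.769 0.557 -0.314
outer loop
vertex -0.183 2.674 -3.641
vertex 0.392 2.234 -3.015
vertex 0.287 1.881 -3.898
endloop
endfacet
facet normal 0.298 0.450 -0.842
outer loop
vertex -0.183 2.674 -3.641
vertex 0.287 1.881 -3.898
vertex -0.626 2.001 -4.157
endloop
endfacet
facet normal -0.334 0.702 -0.629
outer loop
vertex -0.183 2.674 -3.641
vertex -0.626 2.001 -4.157
vertex -1.085 2.429 -3.435
endloop
endfacet
facet normal 0.440 0.436 0.785
outer loop
vertex 0.392 2.234 -3.015
vertex -0.455 2.574 -2.729
vertex -0.154 1.719 -2.423
endloop
endfacet
facet normal -0.663 0.582 0.472
outer loop
vertex -0.455 2.574 -2.729
vertex -1.085 2.429 -3.435
vertex -1.067 1.839 -2.682
endloop
endfacet
facet normal -0.790 0.155 -0.594
outer loop
vertex -1.085 2.429 -3.435
vertex -0.626 2.001 -4.157
vertex -1.172 1.486 -3.565
endloop
endfacet
facet normal 0.233 -0.254 -0.939
outer loop
vertex -0.626 2.001 -4.157
vertex 0.287 1.881 -3.898
vertex -0.325 1.146 -3.851
endloop
endfacet
facet normal 0.993 -0.080 -0.086
outer loop
vertex 0.287 1.881 -3.898
vertex 0.392 2.234 -3.015
vertex 0.305 1.291 -3.145
endloop
endfacet
facet normal -0.298 -0.450 0.842
outer loop
vertex -0.597 1.046 -2.939
vertex -0.154 1.719 -2.423
vertex -1.067 1.839 -2.682
endloop
endfacet
facet normal -0.769 -0.557 0.314
outer loop
vertex -0.597 1.046 -2.939
vertex -1.067 1.839 -2.682
vertex -1.172 1.486 -3.565
endloop
endfacet
facet normal -0.427 -0.876 -0.223
outer loop
vertex -0.597 1.046 -2.939
vertex -1.172 1.486 -3.565
vertex -0.325 1.146 -3.851
endloop
endfacet
facet normal 0.256 -0.966 -0.030
outer loop
vertex -0.597 1.046 -2.939
vertex -0.325 1.146 -3.851
vertex 0.305 1.291 -3.145
endloop
endfacet
facet normal 0.334 -0.702 0.629
outer loop
vertex -0.597 1.046 -2.939
vertex 0.305 1.291 -3.145
vertex -0.154 1.719 -2.423
endloop
endfacet
facet normal -0.233 0.254 0.939
outer loop
vertex -1.067 1.839 -2.682
vertex -0.154 1.719 -2.423
vertex -0.455 2.574 -2.729
endloop
endfacet
facet normal -0.993 0.080 0.086
outer loop
vertex -1.172 1.486 -3.565
vertex -1.067 1.839 -2.682
vertex -1.085 2.429 -3.435
endloop
endfacet
facet normal -0.440 -0.436 -0.785
outer loop
vertex -0.325 1.146 -3.851
vertex -1.172 1.486 -3.565
vertex -0.626 2.001 -4.157
endloop
endfacet
facet normal 0.663 -0.582 -0.472
outer loop
vertex 0.305 1.291 -3.145
vertex -0.325 1.146 -3.851
vertex 0.287 1.881 -3.898
endloop
endfacet
facet normal 0.790 -0.155 0.594
outer loop
vertex -0.154 1.719 -2.423
vertex 0.305 1.291 -3.145
vertex 0.392 2.234 -3.015
endloop
endfacet

endsolid


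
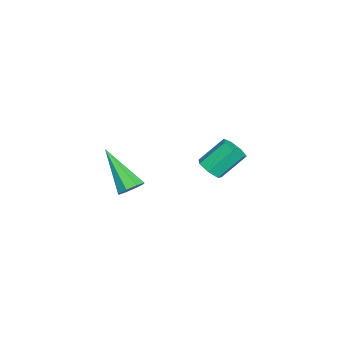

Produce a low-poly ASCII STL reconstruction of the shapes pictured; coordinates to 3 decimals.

solid 
facet normal 0.461 0.566 -0.683
outer loop
vertex 3.129 -0.825 1.685
vertex 2.751 -0.482 1.714
vertex 3.195 -0.552 1.956
endloop
endfacet
facet normal 0.729 -0.563 0.390
outer loop
vertex 3.129 -0.825 1.685
vertex 3.195 -0.552 1.956
vertex 1.909 -1.518 2.966
endloop
endfacet
facet normal 0.462 0.565 -0.684
outer loop
vertex 3.195 -0.552 1.956
vertex 2.751 -0.482 1.714
vertex 3.002 -0.238 2.085
endloop
endfacet
facet normal 0.599 0.039 0.800
outer loop
vertex 3.195 -0.552 1.956
vertex 3.002 -0.238 2.085
vertex 1.909 -1.518 2.966
endloop
endfacet
facet normal 0.460 0.566 -0.684
outer loop
vertex 3.002 -0.238 2.085
vertex 2.751 -0.482 1.714
vertex 2.662 -0.068 1.997
endloop
endfacet
facet normal 0.050 0.537 0.842
outer loop
vertex 3.002 -0.238 2.085
vertex 2.662 -0.068 1.997
vertex 1.909 -1.518 2.966
endloop
endfacet
facet normal 0.461 0.566 -0.683
outer loop
vertex 2.662 -0.068 1.997
vertex 2.751 -0.482 1.714
vertex 2.374 -0.14 1.743
endloop
endfacet
facet normal -0.593 0.637 0.492
outer loop
vertex 2.662 -0.068 1.997
vertex 2.374 -0.14 1.743
vertex 1.909 -1.518 2.966
endloop
endfacet
facet normal 0.461 0.566 -0.683
outer loop
vertex 2.374 -0.14 1.743
vertex 2.751 -0.482 1.714
vertex 2.308 -0.413 1.472
endloop
endfacet
facet normal -0.959 0.280 -0.049
outer loop
vertex 2.374 -0.14 1.743
vertex 2.308 -0.413 1.472
vertex 1.909 -1.518 2.966
endloop
endfacet
facet normal 0.462 0.565 -0.684
outer loop
vertex 2.308 -0.413 1.472
vertex 2.751 -0.482 1.714
vertex 2.501 -0.727 1.343
endloop
endfacet
facet normal -0.829 -0.321 -0.459
outer loop
vertex 2.308 -0.413 1.472
vertex 2.501 -0.727 1.343
vertex 1.909 -1.518 2.966
endloop
endfacet
facet normal 0.460 0.566 -0.684
outer loop
vertex 2.501 -0.727 1.343
vertex 2.751 -0.482 1.714
vertex 2.841 -0.897 1.431
endloop
endfacet
facet normal -0.280 -0.819 -0.501
outer loop
vertex 2.501 -0.727 1.343
vertex 2.841 -0.897 1.431
vertex 1.909 -1.518 2.966
endloop
endfacet
facet normal 0.461 0.566 -0.683
outer loop
vertex 2.841 -0.897 1.431
vertex 2.751 -0.482 1.714
vertex 3.129 -0.825 1.685
endloop
endfacet
facet normal 0.363 -0.919 -0.151
outer loop
vertex 2.841 -0.897 1.431
vertex 3.129 -0.825 1.685
vertex 1.909 -1.518 2.966
endloop
endfacet
facet normal 0.316 -0.631 -0.708
outer loop
vertex -1.314 1.104 0.413
vertex -1.545 1.429 0.02
vertex -1.027 1.452 0.231
endloop
endfacet
facet normal 0.743 -0.300 0.599
outer loop
vertex -1.314 1.104 0.413
vertex -1.027 1.452 0.231
vertex -1.724 1.926 1.333
endloop
endfacet
facet normal 0.743 -0.300 0.599
outer loop
vertex -1.724 1.926 1.333
vertex -1.027 1.452 0.231
vertex -1.437 2.273 1.151
endloop
endfacet
facet normal -0.315 0.632 0.708
outer loop
vertex -1.724 1.926 1.333
vertex -1.437 2.273 1.151
vertex -1.955 2.251 0.94
endloop
endfacet
facet normal 0.316 -0.632 -0.707
outer loop
vertex -1.027 1.452 0.231
vertex -1.545 1.429 0.02
vertex -1.13 1.782 -0.11
endloop
endfacet
facet normal 0.925 0.372 0.080
outer loop
vertex -1.027 1.452 0.231
vertex -1.13 1.782 -0.11
vertex -1.437 2.273 1.151
endloop
endfacet
facet normal 0.925 0.371 0.081
outer loop
vertex -1.437 2.273 1.151
vertex -1.13 1.782 -0.11
vertex -1.54 2.604 0.81
endloop
endfacet
facet normal -0.315 0.632 0.708
outer loop
vertex -1.437 2.273 1.151
vertex -1.54 2.604 0.81
vertex -1.955 2.251 0.94
endloop
endfacet
facet normal 0.315 -0.631 -0.708
outer loop
vertex -1.13 1.782 -0.11
vertex -1.545 1.429 0.02
vertex -1.546 1.847 -0.353
endloop
endfacet
facet normal 0.411 0.763 -0.499
outer loop
vertex -1.13 1.782 -0.11
vertex -1.546 1.847 -0.353
vertex -1.54 2.604 0.81
endloop
endfacet
facet normal 0.409 0.764 -0.499
outer loop
vertex -1.54 2.604 0.81
vertex -1.546 1.847 -0.353
vertex -1.956 2.668 0.567
endloop
endfacet
facet normal -0.316 0.632 0.708
outer loop
vertex -1.54 2.604 0.81
vertex -1.956 2.668 0.567
vertex -1.955 2.251 0.94
endloop
endfacet
facet normal 0.315 -0.631 -0.708
outer loop
vertex -1.546 1.847 -0.353
vertex -1.545 1.429 0.02
vertex -1.961 1.597 -0.315
endloop
endfacet
facet normal -0.414 0.580 -0.702
outer loop
vertex -1.546 1.847 -0.353
vertex -1.961 1.597 -0.315
vertex -1.956 2.668 0.567
endloop
endfacet
facet normal -0.412 0.580 -0.702
outer loop
vertex -1.956 2.668 0.567
vertex -1.961 1.597 -0.315
vertex -2.371 2.419 0.605
endloop
endfacet
facet normal -0.315 0.632 0.708
outer loop
vertex -1.956 2.668 0.567
vertex -2.371 2.419 0.605
vertex -1.955 2.251 0.94
endloop
endfacet
facet normal 0.315 -0.632 -0.708
outer loop
vertex -1.961 1.597 -0.315
vertex -1.545 1.429 0.02
vertex -2.063 1.221 -0.025
endloop
endfacet
facet normal -0.925 -0.040 -0.377
outer loop
vertex -1.961 1.597 -0.315
vertex -2.063 1.221 -0.025
vertex -2.371 2.419 0.605
endloop
endfacet
facet normal -0.925 -0.040 -0.377
outer loop
vertex -2.371 2.419 0.605
vertex -2.063 1.221 -0.025
vertex -2.473 2.043 0.895
endloop
endfacet
facet normal -0.315 0.632 0.708
outer loop
vertex -2.371 2.419 0.605
vertex -2.473 2.043 0.895
vertex -1.955 2.251 0.94
endloop
endfacet
facet normal 0.315 -0.632 -0.708
outer loop
vertex -2.063 1.221 -0.025
vertex -1.545 1.429 0.02
vertex -1.775 1.002 0.299
endloop
endfacet
facet normal -0.741 -0.630 0.233
outer loop
vertex -2.063 1.221 -0.025
vertex -1.775 1.002 0.299
vertex -2.473 2.043 0.895
endloop
endfacet
facet normal -0.742 -0.630 0.231
outer loop
vertex -2.473 2.043 0.895
vertex -1.775 1.002 0.299
vertex -2.185 1.823 1.22
endloop
endfacet
facet normal -0.315 0.632 0.708
outer loop
vertex -2.473 2.043 0.895
vertex -2.185 1.823 1.22
vertex -1.955 2.251 0.94
endloop
endfacet
facet normal 0.315 -0.632 -0.708
outer loop
vertex -1.775 1.002 0.299
vertex -1.545 1.429 0.02
vertex -1.314 1.104 0.413
endloop
endfacet
facet normal 0.001 -0.746 0.666
outer loop
vertex -1.775 1.002 0.299
vertex -1.314 1.104 0.413
vertex -2.185 1.823 1.22
endloop
endfacet
facet normal 0.003 -0.745 0.667
outer loop
vertex -2.185 1.823 1.22
vertex -1.314 1.104 0.413
vertex -1.724 1.926 1.333
endloop
endfacet
facet normal -0.315 0.632 0.708
outer loop
vertex -2.185 1.823 1.22
vertex -1.724 1.926 1.333
vertex -1.955 2.251 0.94
endloop
endfacet

endsolid


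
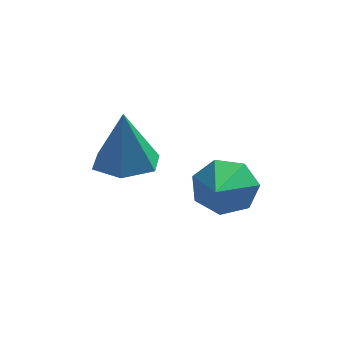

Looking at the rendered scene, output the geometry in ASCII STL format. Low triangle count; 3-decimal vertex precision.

solid 
facet normal 0.026 0.034 -0.999
outer loop
vertex 0.201 -0.538 2.505
vertex -0.635 -0.027 2.501
vertex 0.225 0.441 2.539
endloop
endfacet
facet normal 0.904 -0.037 0.427
outer loop
vertex 0.201 -0.538 2.505
vertex 0.225 0.441 2.539
vertex -0.685 -0.093 4.419
endloop
endfacet
facet normal 0.026 0.034 -0.999
outer loop
vertex 0.225 0.441 2.539
vertex -0.635 -0.027 2.501
vertex -0.611 0.952 2.535
endloop
endfacet
facet normal 0.466 0.766 0.443
outer loop
vertex 0.225 0.441 2.539
vertex -0.611 0.952 2.535
vertex -0.685 -0.093 4.419
endloop
endfacet
facet normal 0.026 0.034 -0.999
outer loop
vertex -0.611 0.952 2.535
vertex -0.635 -0.027 2.501
vertex -1.471 0.485 2.497
endloop
endfacet
facet normal -0.447 0.789 0.420
outer loop
vertex -0.611 0.952 2.535
vertex -1.471 0.485 2.497
vertex -0.685 -0.093 4.419
endloop
endfacet
facet normal 0.026 0.035 -0.999
outer loop
vertex -1.471 0.485 2.497
vertex -0.635 -0.027 2.501
vertex -1.496 -0.494 2.462
endloop
endfacet
facet normal -0.924 0.010 0.381
outer loop
vertex -1.471 0.485 2.497
vertex -1.496 -0.494 2.462
vertex -0.685 -0.093 4.419
endloop
endfacet
facet normal 0.026 0.035 -0.999
outer loop
vertex -1.496 -0.494 2.462
vertex -0.635 -0.027 2.501
vertex -0.66 -1.006 2.466
endloop
endfacet
facet normal -0.488 -0.793 0.365
outer loop
vertex -1.496 -0.494 2.462
vertex -0.66 -1.006 2.466
vertex -0.685 -0.093 4.419
endloop
endfacet
facet normal 0.026 0.035 -0.999
outer loop
vertex -0.66 -1.006 2.466
vertex -0.635 -0.027 2.501
vertex 0.201 -0.538 2.505
endloop
endfacet
facet normal 0.427 -0.817 0.387
outer loop
vertex -0.66 -1.006 2.466
vertex 0.201 -0.538 2.505
vertex -0.685 -0.093 4.419
endloop
endfacet
facet normal 0.077 0.897 -0.436
outer loop
vertex 2.552 0.411 2.35
vertex 2.043 0.091 1.602
vertex 1.727 0.509 2.406
endloop
endfacet
facet normal 0.070 0.020 0.997
outer loop
vertex 2.552 0.411 2.35
vertex 1.727 0.509 2.406
vertex 1.897 -1.631 2.438
endloop
endfacet
facet normal 0.077 0.897 -0.436
outer loop
vertex 1.727 0.509 2.406
vertex 2.043 0.091 1.602
vertex 1.14 0.292 1.856
endloop
endfacet
facet normal -0.675 -0.043 0.737
outer loop
vertex 1.727 0.509 2.406
vertex 1.14 0.292 1.856
vertex 1.897 -1.631 2.438
endloop
endfacet
facet normal 0.077 0.896 -0.437
outer loop
vertex 1.14 0.292 1.856
vertex 2.043 0.091 1.602
vertex 1.233 -0.077 1.115
endloop
endfacet
facet normal -0.935 -0.351 0.057
outer loop
vertex 1.14 0.292 1.856
vertex 1.233 -0.077 1.115
vertex 1.897 -1.631 2.438
endloop
endfacet
facet normal 0.076 0.897 -0.436
outer loop
vertex 1.233 -0.077 1.115
vertex 2.043 0.091 1.602
vertex 1.937 -0.319 0.74
endloop
endfacet
facet normal -0.515 -0.673 -0.532
outer loop
vertex 1.233 -0.077 1.115
vertex 1.937 -0.319 0.74
vertex 1.897 -1.631 2.438
endloop
endfacet
facet normal 0.076 0.897 -0.436
outer loop
vertex 1.937 -0.319 0.74
vertex 2.043 0.091 1.602
vertex 2.721 -0.252 1.014
endloop
endfacet
facet normal 0.270 -0.765 -0.585
outer loop
vertex 1.937 -0.319 0.74
vertex 2.721 -0.252 1.014
vertex 1.897 -1.631 2.438
endloop
endfacet
facet normal 0.077 0.897 -0.435
outer loop
vertex 2.721 -0.252 1.014
vertex 2.043 0.091 1.602
vertex 2.995 0.072 1.731
endloop
endfacet
facet normal 0.827 -0.559 -0.063
outer loop
vertex 2.721 -0.252 1.014
vertex 2.995 0.072 1.731
vertex 1.897 -1.631 2.438
endloop
endfacet
facet normal 0.077 0.897 -0.436
outer loop
vertex 2.995 0.072 1.731
vertex 2.043 0.091 1.602
vertex 2.552 0.411 2.35
endloop
endfacet
facet normal 0.738 -0.209 0.642
outer loop
vertex 2.995 0.072 1.731
vertex 2.552 0.411 2.35
vertex 1.897 -1.631 2.438
endloop
endfacet

endsolid


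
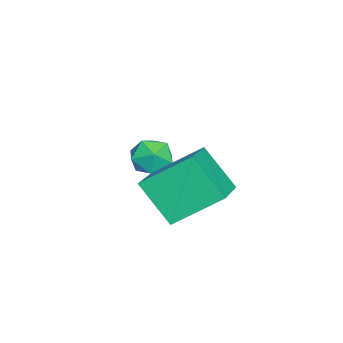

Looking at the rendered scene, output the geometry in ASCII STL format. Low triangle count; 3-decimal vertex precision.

solid 
facet normal -0.475 0.024 0.879
outer loop
vertex -2.652 1.924 -1.042
vertex -3.207 1.268 -1.324
vertex -2.435 1.058 -0.901
endloop
endfacet
facet normal 0.211 0.208 0.955
outer loop
vertex -2.652 1.924 -1.042
vertex -2.435 1.058 -0.901
vertex -1.802 1.645 -1.169
endloop
endfacet
facet normal 0.334 0.774 0.538
outer loop
vertex -2.652 1.924 -1.042
vertex -1.802 1.645 -1.169
vertex -2.182 2.218 -1.757
endloop
endfacet
facet normal -0.276 0.939 0.205
outer loop
vertex -2.652 1.924 -1.042
vertex -2.182 2.218 -1.757
vertex -3.05 1.984 -1.852
endloop
endfacet
facet normal -0.775 0.477 0.416
outer loop
vertex -2.652 1.924 -1.042
vertex -3.05 1.984 -1.852
vertex -3.207 1.268 -1.324
endloop
endfacet
facet normal 0.612 -0.332 0.718
outer loop
vertex -1.802 1.645 -1.169
vertex -2.435 1.058 -0.901
vertex -1.83 0.816 -1.528
endloop
endfacet
facet normal -0.498 -0.629 0.596
outer loop
vertex -2.435 1.058 -0.901
vertex -3.207 1.268 -1.324
vertex -2.698 0.582 -1.623
endloop
endfacet
facet normal -0.983 0.101 -0.156
outer loop
vertex -3.207 1.268 -1.324
vertex -3.05 1.984 -1.852
vertex -3.078 1.155 -2.211
endloop
endfacet
facet normal -0.175 0.850 -0.497
outer loop
vertex -3.05 1.984 -1.852
vertex -2.182 2.218 -1.757
vertex -2.445 1.742 -2.479
endloop
endfacet
facet normal 0.811 0.583 0.044
outer loop
vertex -2.182 2.218 -1.757
vertex -1.802 1.645 -1.169
vertex -1.673 1.532 -2.056
endloop
endfacet
facet normal 0.276 -0.939 -0.205
outer loop
vertex -2.228 0.876 -2.338
vertex -1.83 0.816 -1.528
vertex -2.698 0.582 -1.623
endloop
endfacet
facet normal -0.334 -0.774 -0.538
outer loop
vertex -2.228 0.876 -2.338
vertex -2.698 0.582 -1.623
vertex -3.078 1.155 -2.211
endloop
endfacet
facet normal -0.211 -0.208 -0.955
outer loop
vertex -2.228 0.876 -2.338
vertex -3.078 1.155 -2.211
vertex -2.445 1.742 -2.479
endloop
endfacet
facet normal 0.475 -0.024 -0.879
outer loop
vertex -2.228 0.876 -2.338
vertex -2.445 1.742 -2.479
vertex -1.673 1.532 -2.056
endloop
endfacet
facet normal 0.775 -0.477 -0.416
outer loop
vertex -2.228 0.876 -2.338
vertex -1.673 1.532 -2.056
vertex -1.83 0.816 -1.528
endloop
endfacet
facet normal 0.175 -0.850 0.497
outer loop
vertex -2.698 0.582 -1.623
vertex -1.83 0.816 -1.528
vertex -2.435 1.058 -0.901
endloop
endfacet
facet normal -0.811 -0.583 -0.044
outer loop
vertex -3.078 1.155 -2.211
vertex -2.698 0.582 -1.623
vertex -3.207 1.268 -1.324
endloop
endfacet
facet normal -0.612 0.332 -0.718
outer loop
vertex -2.445 1.742 -2.479
vertex -3.078 1.155 -2.211
vertex -3.05 1.984 -1.852
endloop
endfacet
facet normal 0.498 0.629 -0.596
outer loop
vertex -1.673 1.532 -2.056
vertex -2.445 1.742 -2.479
vertex -2.182 2.218 -1.757
endloop
endfacet
facet normal 0.983 -0.101 0.156
outer loop
vertex -1.83 0.816 -1.528
vertex -1.673 1.532 -2.056
vertex -1.802 1.645 -1.169
endloop
endfacet
facet normal -0.939 -0.005 -0.344
outer loop
vertex -0.534 3.654 0.212
vertex 0.005 4.861 -1.275
vertex -0.074 1.929 -1.02
endloop
endfacet
facet normal -0.271 -0.606 0.748
outer loop
vertex 1.935 1.939 -0.285
vertex -0.534 3.654 0.212
vertex -0.074 1.929 -1.02
endloop
endfacet
facet normal -0.939 -0.005 -0.344
outer loop
vertex -0.074 1.929 -1.02
vertex 0.005 4.861 -1.275
vertex 0.465 3.136 -2.508
endloop
endfacet
facet normal 0.212 -0.795 -0.568
outer loop
vertex 0.465 3.136 -2.508
vertex 1.935 1.939 -0.285
vertex -0.074 1.929 -1.02
endloop
endfacet
facet normal -0.212 0.795 0.568
outer loop
vertex -0.534 3.654 0.212
vertex 2.014 4.871 -0.54
vertex 0.005 4.861 -1.275
endloop
endfacet
facet normal -0.271 -0.607 0.748
outer loop
vertex 1.475 3.664 0.948
vertex -0.534 3.654 0.212
vertex 1.935 1.939 -0.285
endloop
endfacet
facet normal -0.212 0.795 0.568
outer loop
vertex 1.475 3.664 0.948
vertex 2.014 4.871 -0.54
vertex -0.534 3.654 0.212
endloop
endfacet
facet normal 0.271 0.607 -0.748
outer loop
vertex 0.005 4.861 -1.275
vertex 2.014 4.871 -0.54
vertex 0.465 3.136 -2.508
endloop
endfacet
facet normal 0.212 -0.795 -0.568
outer loop
vertex 2.474 3.146 -1.772
vertex 1.935 1.939 -0.285
vertex 0.465 3.136 -2.508
endloop
endfacet
facet normal 0.271 0.606 -0.748
outer loop
vertex 0.465 3.136 -2.508
vertex 2.014 4.871 -0.54
vertex 2.474 3.146 -1.772
endloop
endfacet
facet normal 0.939 0.005 0.344
outer loop
vertex 2.474 3.146 -1.772
vertex 1.475 3.664 0.948
vertex 1.935 1.939 -0.285
endloop
endfacet
facet normal 0.939 0.005 0.344
outer loop
vertex 2.014 4.871 -0.54
vertex 1.475 3.664 0.948
vertex 2.474 3.146 -1.772
endloop
endfacet

endsolid


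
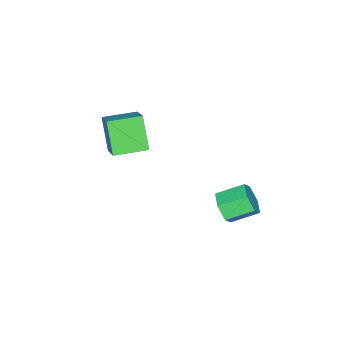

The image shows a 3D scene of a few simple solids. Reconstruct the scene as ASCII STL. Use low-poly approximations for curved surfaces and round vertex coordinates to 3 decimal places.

solid 
facet normal 0.593 -0.687 -0.420
outer loop
vertex -2.066 2.188 -0.911
vertex -2.677 2.12 -1.662
vertex -1.95 2.761 -1.685
endloop
endfacet
facet normal 0.796 0.423 0.433
outer loop
vertex -2.066 2.188 -0.911
vertex -1.95 2.761 -1.685
vertex -3.033 3.308 -0.227
endloop
endfacet
facet normal 0.796 0.422 0.433
outer loop
vertex -3.033 3.308 -0.227
vertex -1.95 2.761 -1.685
vertex -2.916 3.882 -1.001
endloop
endfacet
facet normal -0.593 0.687 0.420
outer loop
vertex -3.033 3.308 -0.227
vertex -2.916 3.882 -1.001
vertex -3.643 3.24 -0.978
endloop
endfacet
facet normal 0.593 -0.687 -0.419
outer loop
vertex -1.95 2.761 -1.685
vertex -2.677 2.12 -1.662
vertex -2.56 2.693 -2.436
endloop
endfacet
facet normal 0.503 0.723 -0.474
outer loop
vertex -1.95 2.761 -1.685
vertex -2.56 2.693 -2.436
vertex -2.916 3.882 -1.001
endloop
endfacet
facet normal 0.502 0.723 -0.475
outer loop
vertex -2.916 3.882 -1.001
vertex -2.56 2.693 -2.436
vertex -3.526 3.813 -1.751
endloop
endfacet
facet normal -0.593 0.687 0.419
outer loop
vertex -2.916 3.882 -1.001
vertex -3.526 3.813 -1.751
vertex -3.643 3.24 -0.978
endloop
endfacet
facet normal 0.593 -0.687 -0.419
outer loop
vertex -2.56 2.693 -2.436
vertex -2.677 2.12 -1.662
vertex -3.287 2.052 -2.413
endloop
endfacet
facet normal -0.294 0.301 -0.907
outer loop
vertex -2.56 2.693 -2.436
vertex -3.287 2.052 -2.413
vertex -3.526 3.813 -1.751
endloop
endfacet
facet normal -0.293 0.301 -0.907
outer loop
vertex -3.526 3.813 -1.751
vertex -3.287 2.052 -2.413
vertex -4.254 3.172 -1.729
endloop
endfacet
facet normal -0.593 0.687 0.420
outer loop
vertex -3.526 3.813 -1.751
vertex -4.254 3.172 -1.729
vertex -3.643 3.24 -0.978
endloop
endfacet
facet normal 0.593 -0.687 -0.420
outer loop
vertex -3.287 2.052 -2.413
vertex -2.677 2.12 -1.662
vertex -3.404 1.478 -1.639
endloop
endfacet
facet normal -0.796 -0.422 -0.434
outer loop
vertex -3.287 2.052 -2.413
vertex -3.404 1.478 -1.639
vertex -4.254 3.172 -1.729
endloop
endfacet
facet normal -0.797 -0.423 -0.432
outer loop
vertex -4.254 3.172 -1.729
vertex -3.404 1.478 -1.639
vertex -4.37 2.599 -0.955
endloop
endfacet
facet normal -0.593 0.687 0.420
outer loop
vertex -4.254 3.172 -1.729
vertex -4.37 2.599 -0.955
vertex -3.643 3.24 -0.978
endloop
endfacet
facet normal 0.593 -0.687 -0.419
outer loop
vertex -3.404 1.478 -1.639
vertex -2.677 2.12 -1.662
vertex -2.794 1.547 -0.889
endloop
endfacet
facet normal -0.502 -0.723 0.475
outer loop
vertex -3.404 1.478 -1.639
vertex -2.794 1.547 -0.889
vertex -4.37 2.599 -0.955
endloop
endfacet
facet normal -0.503 -0.723 0.474
outer loop
vertex -4.37 2.599 -0.955
vertex -2.794 1.547 -0.889
vertex -3.76 2.667 -0.204
endloop
endfacet
facet normal -0.593 0.687 0.419
outer loop
vertex -4.37 2.599 -0.955
vertex -3.76 2.667 -0.204
vertex -3.643 3.24 -0.978
endloop
endfacet
facet normal 0.593 -0.687 -0.420
outer loop
vertex -2.794 1.547 -0.889
vertex -2.677 2.12 -1.662
vertex -2.066 2.188 -0.911
endloop
endfacet
facet normal 0.293 -0.302 0.907
outer loop
vertex -2.794 1.547 -0.889
vertex -2.066 2.188 -0.911
vertex -3.76 2.667 -0.204
endloop
endfacet
facet normal 0.294 -0.301 0.907
outer loop
vertex -3.76 2.667 -0.204
vertex -2.066 2.188 -0.911
vertex -3.033 3.308 -0.227
endloop
endfacet
facet normal -0.593 0.687 0.419
outer loop
vertex -3.76 2.667 -0.204
vertex -3.033 3.308 -0.227
vertex -3.643 3.24 -0.978
endloop
endfacet
facet normal -0.350 -0.451 0.821
outer loop
vertex -0.429 -3.503 4.123
vertex -1.832 -2.299 4.187
vertex -1.435 -4.62 3.08
endloop
endfacet
facet normal 0.759 -0.651 -0.035
outer loop
vertex -0.708 -3.681 1.373
vertex -0.429 -3.503 4.123
vertex -1.435 -4.62 3.08
endloop
endfacet
facet normal -0.350 -0.451 0.821
outer loop
vertex -1.435 -4.62 3.08
vertex -1.832 -2.299 4.187
vertex -2.838 -3.417 3.144
endloop
endfacet
facet normal -0.550 -0.611 -0.570
outer loop
vertex -2.838 -3.417 3.144
vertex -0.708 -3.681 1.373
vertex -1.435 -4.62 3.08
endloop
endfacet
facet normal 0.550 0.610 0.570
outer loop
vertex -0.429 -3.503 4.123
vertex -1.105 -1.36 2.48
vertex -1.832 -2.299 4.187
endloop
endfacet
facet normal 0.759 -0.650 -0.035
outer loop
vertex 0.298 -2.563 2.416
vertex -0.429 -3.503 4.123
vertex -0.708 -3.681 1.373
endloop
endfacet
facet normal 0.550 0.611 0.570
outer loop
vertex 0.298 -2.563 2.416
vertex -1.105 -1.36 2.48
vertex -0.429 -3.503 4.123
endloop
endfacet
facet normal -0.759 0.650 0.035
outer loop
vertex -1.832 -2.299 4.187
vertex -1.105 -1.36 2.48
vertex -2.838 -3.417 3.144
endloop
endfacet
facet normal -0.550 -0.610 -0.570
outer loop
vertex -2.111 -2.477 1.437
vertex -0.708 -3.681 1.373
vertex -2.838 -3.417 3.144
endloop
endfacet
facet normal -0.759 0.651 0.035
outer loop
vertex -2.838 -3.417 3.144
vertex -1.105 -1.36 2.48
vertex -2.111 -2.477 1.437
endloop
endfacet
facet normal 0.350 0.451 -0.821
outer loop
vertex -2.111 -2.477 1.437
vertex 0.298 -2.563 2.416
vertex -0.708 -3.681 1.373
endloop
endfacet
facet normal 0.350 0.452 -0.821
outer loop
vertex -1.105 -1.36 2.48
vertex 0.298 -2.563 2.416
vertex -2.111 -2.477 1.437
endloop
endfacet

endsolid


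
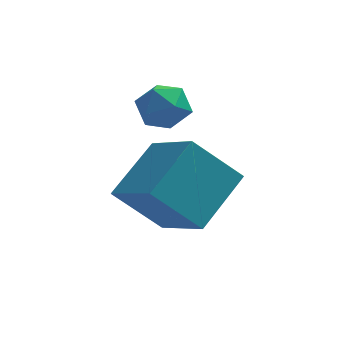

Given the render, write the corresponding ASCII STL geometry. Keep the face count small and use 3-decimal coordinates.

solid 
facet normal -0.635 0.391 0.666
outer loop
vertex 1.802 -0.021 -1.65
vertex 2.187 -0.236 -1.156
vertex 2.286 0.365 -1.415
endloop
endfacet
facet normal -0.640 0.767 0.058
outer loop
vertex 1.802 -0.021 -1.65
vertex 2.286 0.365 -1.415
vertex 2.181 0.327 -2.068
endloop
endfacet
facet normal -0.819 0.325 -0.473
outer loop
vertex 1.802 -0.021 -1.65
vertex 2.181 0.327 -2.068
vertex 2.016 -0.299 -2.212
endloop
endfacet
facet normal -0.926 -0.324 -0.193
outer loop
vertex 1.802 -0.021 -1.65
vertex 2.016 -0.299 -2.212
vertex 2.02 -0.646 -1.648
endloop
endfacet
facet normal -0.812 -0.282 0.511
outer loop
vertex 1.802 -0.021 -1.65
vertex 2.02 -0.646 -1.648
vertex 2.187 -0.236 -1.156
endloop
endfacet
facet normal 0.025 0.998 -0.062
outer loop
vertex 2.181 0.327 -2.068
vertex 2.286 0.365 -1.415
vertex 2.8 0.326 -1.832
endloop
endfacet
facet normal 0.031 0.391 0.920
outer loop
vertex 2.286 0.365 -1.415
vertex 2.187 -0.236 -1.156
vertex 2.804 -0.021 -1.268
endloop
endfacet
facet normal -0.256 -0.698 0.669
outer loop
vertex 2.187 -0.236 -1.156
vertex 2.02 -0.646 -1.648
vertex 2.639 -0.647 -1.412
endloop
endfacet
facet normal -0.438 -0.767 -0.469
outer loop
vertex 2.02 -0.646 -1.648
vertex 2.016 -0.299 -2.212
vertex 2.534 -0.685 -2.065
endloop
endfacet
facet normal -0.266 0.282 -0.922
outer loop
vertex 2.016 -0.299 -2.212
vertex 2.181 0.327 -2.068
vertex 2.633 -0.084 -2.324
endloop
endfacet
facet normal 0.926 0.324 0.193
outer loop
vertex 3.018 -0.299 -1.83
vertex 2.8 0.326 -1.832
vertex 2.804 -0.021 -1.268
endloop
endfacet
facet normal 0.819 -0.325 0.473
outer loop
vertex 3.018 -0.299 -1.83
vertex 2.804 -0.021 -1.268
vertex 2.639 -0.647 -1.412
endloop
endfacet
facet normal 0.640 -0.767 -0.058
outer loop
vertex 3.018 -0.299 -1.83
vertex 2.639 -0.647 -1.412
vertex 2.534 -0.685 -2.065
endloop
endfacet
facet normal 0.635 -0.391 -0.666
outer loop
vertex 3.018 -0.299 -1.83
vertex 2.534 -0.685 -2.065
vertex 2.633 -0.084 -2.324
endloop
endfacet
facet normal 0.812 0.282 -0.511
outer loop
vertex 3.018 -0.299 -1.83
vertex 2.633 -0.084 -2.324
vertex 2.8 0.326 -1.832
endloop
endfacet
facet normal 0.438 0.767 0.469
outer loop
vertex 2.804 -0.021 -1.268
vertex 2.8 0.326 -1.832
vertex 2.286 0.365 -1.415
endloop
endfacet
facet normal 0.266 -0.282 0.922
outer loop
vertex 2.639 -0.647 -1.412
vertex 2.804 -0.021 -1.268
vertex 2.187 -0.236 -1.156
endloop
endfacet
facet normal -0.025 -0.998 0.062
outer loop
vertex 2.534 -0.685 -2.065
vertex 2.639 -0.647 -1.412
vertex 2.02 -0.646 -1.648
endloop
endfacet
facet normal -0.031 -0.391 -0.920
outer loop
vertex 2.633 -0.084 -2.324
vertex 2.534 -0.685 -2.065
vertex 2.016 -0.299 -2.212
endloop
endfacet
facet normal 0.256 0.698 -0.669
outer loop
vertex 2.8 0.326 -1.832
vertex 2.633 -0.084 -2.324
vertex 2.181 0.327 -2.068
endloop
endfacet
facet normal -0.721 0.100 0.685
outer loop
vertex 2.934 -1.869 -1.636
vertex 2.157 -0.517 -2.651
vertex 2.05 -2.956 -2.408
endloop
endfacet
facet normal 0.417 -0.727 0.546
outer loop
vertex 3.103 -3.103 -3.409
vertex 2.934 -1.869 -1.636
vertex 2.05 -2.956 -2.408
endloop
endfacet
facet normal -0.721 0.100 0.685
outer loop
vertex 2.05 -2.956 -2.408
vertex 2.157 -0.517 -2.651
vertex 1.273 -1.605 -3.423
endloop
endfacet
facet normal -0.553 -0.680 -0.482
outer loop
vertex 1.273 -1.605 -3.423
vertex 3.103 -3.103 -3.409
vertex 2.05 -2.956 -2.408
endloop
endfacet
facet normal 0.553 0.680 0.482
outer loop
vertex 2.934 -1.869 -1.636
vertex 3.21 -0.664 -3.652
vertex 2.157 -0.517 -2.651
endloop
endfacet
facet normal 0.418 -0.727 0.545
outer loop
vertex 3.987 -2.015 -2.637
vertex 2.934 -1.869 -1.636
vertex 3.103 -3.103 -3.409
endloop
endfacet
facet normal 0.553 0.680 0.482
outer loop
vertex 3.987 -2.015 -2.637
vertex 3.21 -0.664 -3.652
vertex 2.934 -1.869 -1.636
endloop
endfacet
facet normal -0.417 0.726 -0.546
outer loop
vertex 2.157 -0.517 -2.651
vertex 3.21 -0.664 -3.652
vertex 1.273 -1.605 -3.423
endloop
endfacet
facet normal -0.553 -0.680 -0.482
outer loop
vertex 2.326 -1.751 -4.424
vertex 3.103 -3.103 -3.409
vertex 1.273 -1.605 -3.423
endloop
endfacet
facet normal -0.418 0.727 -0.545
outer loop
vertex 1.273 -1.605 -3.423
vertex 3.21 -0.664 -3.652
vertex 2.326 -1.751 -4.424
endloop
endfacet
facet normal 0.721 -0.100 -0.685
outer loop
vertex 2.326 -1.751 -4.424
vertex 3.987 -2.015 -2.637
vertex 3.103 -3.103 -3.409
endloop
endfacet
facet normal 0.721 -0.100 -0.685
outer loop
vertex 3.21 -0.664 -3.652
vertex 3.987 -2.015 -2.637
vertex 2.326 -1.751 -4.424
endloop
endfacet

endsolid


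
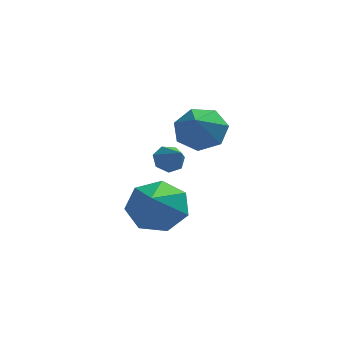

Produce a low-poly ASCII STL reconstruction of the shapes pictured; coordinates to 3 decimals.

solid 
facet normal 0.062 0.796 -0.602
outer loop
vertex 3.258 1.844 -0.53
vertex 2.359 1.552 -1.009
vertex 2.484 2.181 -0.165
endloop
endfacet
facet normal 0.451 0.071 0.890
outer loop
vertex 3.258 1.844 -0.53
vertex 2.484 2.181 -0.165
vertex 2.241 0.048 0.129
endloop
endfacet
facet normal 0.062 0.796 -0.602
outer loop
vertex 2.484 2.181 -0.165
vertex 2.359 1.552 -1.009
vertex 1.615 2.044 -0.435
endloop
endfacet
facet normal -0.316 0.165 0.934
outer loop
vertex 2.484 2.181 -0.165
vertex 1.615 2.044 -0.435
vertex 2.241 0.048 0.129
endloop
endfacet
facet normal 0.062 0.796 -0.602
outer loop
vertex 1.615 2.044 -0.435
vertex 2.359 1.552 -1.009
vertex 1.307 1.537 -1.138
endloop
endfacet
facet normal -0.867 -0.137 0.479
outer loop
vertex 1.615 2.044 -0.435
vertex 1.307 1.537 -1.138
vertex 2.241 0.048 0.129
endloop
endfacet
facet normal 0.063 0.796 -0.602
outer loop
vertex 1.307 1.537 -1.138
vertex 2.359 1.552 -1.009
vertex 1.79 1.041 -1.743
endloop
endfacet
facet normal -0.786 -0.605 -0.131
outer loop
vertex 1.307 1.537 -1.138
vertex 1.79 1.041 -1.743
vertex 2.241 0.048 0.129
endloop
endfacet
facet normal 0.062 0.796 -0.602
outer loop
vertex 1.79 1.041 -1.743
vertex 2.359 1.552 -1.009
vertex 2.702 0.93 -1.796
endloop
endfacet
facet normal -0.134 -0.888 -0.439
outer loop
vertex 1.79 1.041 -1.743
vertex 2.702 0.93 -1.796
vertex 2.241 0.048 0.129
endloop
endfacet
facet normal 0.062 0.796 -0.602
outer loop
vertex 2.702 0.93 -1.796
vertex 2.359 1.552 -1.009
vertex 3.355 1.288 -1.256
endloop
endfacet
facet normal 0.598 -0.773 -0.211
outer loop
vertex 2.702 0.93 -1.796
vertex 3.355 1.288 -1.256
vertex 2.241 0.048 0.129
endloop
endfacet
facet normal 0.062 0.796 -0.602
outer loop
vertex 3.355 1.288 -1.256
vertex 2.359 1.552 -1.009
vertex 3.258 1.844 -0.53
endloop
endfacet
facet normal 0.858 -0.346 0.380
outer loop
vertex 3.355 1.288 -1.256
vertex 3.258 1.844 -0.53
vertex 2.241 0.048 0.129
endloop
endfacet
facet normal -0.375 0.716 -0.589
outer loop
vertex 3.195 2.633 0.702
vertex 2.691 2.389 0.726
vertex 2.907 2.78 1.064
endloop
endfacet
facet normal 0.803 0.293 0.520
outer loop
vertex 3.195 2.633 0.702
vertex 2.907 2.78 1.064
vertex 3.129 1.551 1.414
endloop
endfacet
facet normal -0.374 0.716 -0.589
outer loop
vertex 2.907 2.78 1.064
vertex 2.691 2.389 0.726
vertex 2.456 2.633 1.172
endloop
endfacet
facet normal 0.131 0.293 0.947
outer loop
vertex 2.907 2.78 1.064
vertex 2.456 2.633 1.172
vertex 3.129 1.551 1.414
endloop
endfacet
facet normal -0.373 0.717 -0.589
outer loop
vertex 2.456 2.633 1.172
vertex 2.691 2.389 0.726
vertex 2.182 2.303 0.944
endloop
endfacet
facet normal -0.528 -0.141 0.838
outer loop
vertex 2.456 2.633 1.172
vertex 2.182 2.303 0.944
vertex 3.129 1.551 1.414
endloop
endfacet
facet normal -0.373 0.716 -0.589
outer loop
vertex 2.182 2.303 0.944
vertex 2.691 2.389 0.726
vertex 2.292 2.037 0.551
endloop
endfacet
facet normal -0.678 -0.683 0.273
outer loop
vertex 2.182 2.303 0.944
vertex 2.292 2.037 0.551
vertex 3.129 1.551 1.414
endloop
endfacet
facet normal -0.374 0.717 -0.588
outer loop
vertex 2.292 2.037 0.551
vertex 2.691 2.389 0.726
vertex 2.702 2.037 0.29
endloop
endfacet
facet normal -0.205 -0.924 -0.322
outer loop
vertex 2.292 2.037 0.551
vertex 2.702 2.037 0.29
vertex 3.129 1.551 1.414
endloop
endfacet
facet normal -0.374 0.717 -0.588
outer loop
vertex 2.702 2.037 0.29
vertex 2.691 2.389 0.726
vertex 3.104 2.302 0.357
endloop
endfacet
facet normal 0.534 -0.683 -0.498
outer loop
vertex 2.702 2.037 0.29
vertex 3.104 2.302 0.357
vertex 3.129 1.551 1.414
endloop
endfacet
facet normal -0.375 0.716 -0.588
outer loop
vertex 3.104 2.302 0.357
vertex 2.691 2.389 0.726
vertex 3.195 2.633 0.702
endloop
endfacet
facet normal 0.982 -0.141 -0.124
outer loop
vertex 3.104 2.302 0.357
vertex 3.195 2.633 0.702
vertex 3.129 1.551 1.414
endloop
endfacet
facet normal 0.102 0.778 -0.619
outer loop
vertex 4.187 1.738 3.215
vertex 3.734 1.298 2.587
vertex 3.421 1.842 3.219
endloop
endfacet
facet normal 0.027 0.164 0.986
outer loop
vertex 4.187 1.738 3.215
vertex 3.421 1.842 3.219
vertex 3.586 0.162 3.493
endloop
endfacet
facet normal 0.102 0.778 -0.619
outer loop
vertex 3.421 1.842 3.219
vertex 3.734 1.298 2.587
vertex 2.892 1.536 2.747
endloop
endfacet
facet normal -0.681 0.052 0.730
outer loop
vertex 3.421 1.842 3.219
vertex 2.892 1.536 2.747
vertex 3.586 0.162 3.493
endloop
endfacet
facet normal 0.102 0.778 -0.620
outer loop
vertex 2.892 1.536 2.747
vertex 3.734 1.298 2.587
vertex 2.997 1.051 2.156
endloop
endfacet
facet normal -0.913 -0.380 0.150
outer loop
vertex 2.892 1.536 2.747
vertex 2.997 1.051 2.156
vertex 3.586 0.162 3.493
endloop
endfacet
facet normal 0.102 0.778 -0.620
outer loop
vertex 2.997 1.051 2.156
vertex 3.734 1.298 2.587
vertex 3.657 0.752 1.889
endloop
endfacet
facet normal -0.495 -0.808 -0.319
outer loop
vertex 2.997 1.051 2.156
vertex 3.657 0.752 1.889
vertex 3.586 0.162 3.493
endloop
endfacet
facet normal 0.102 0.778 -0.620
outer loop
vertex 3.657 0.752 1.889
vertex 3.734 1.298 2.587
vertex 4.376 0.864 2.148
endloop
endfacet
facet normal 0.258 -0.910 -0.323
outer loop
vertex 3.657 0.752 1.889
vertex 4.376 0.864 2.148
vertex 3.586 0.162 3.493
endloop
endfacet
facet normal 0.102 0.778 -0.620
outer loop
vertex 4.376 0.864 2.148
vertex 3.734 1.298 2.587
vertex 4.611 1.303 2.738
endloop
endfacet
facet normal 0.781 -0.608 0.141
outer loop
vertex 4.376 0.864 2.148
vertex 4.611 1.303 2.738
vertex 3.586 0.162 3.493
endloop
endfacet
facet normal 0.102 0.779 -0.619
outer loop
vertex 4.611 1.303 2.738
vertex 3.734 1.298 2.587
vertex 4.187 1.738 3.215
endloop
endfacet
facet normal 0.678 -0.131 0.723
outer loop
vertex 4.611 1.303 2.738
vertex 4.187 1.738 3.215
vertex 3.586 0.162 3.493
endloop
endfacet

endsolid
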